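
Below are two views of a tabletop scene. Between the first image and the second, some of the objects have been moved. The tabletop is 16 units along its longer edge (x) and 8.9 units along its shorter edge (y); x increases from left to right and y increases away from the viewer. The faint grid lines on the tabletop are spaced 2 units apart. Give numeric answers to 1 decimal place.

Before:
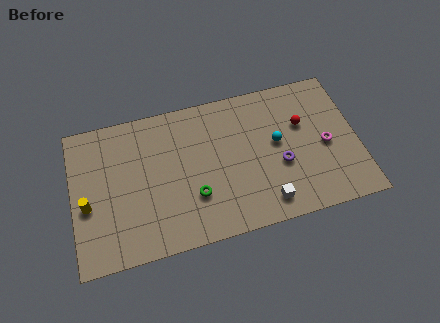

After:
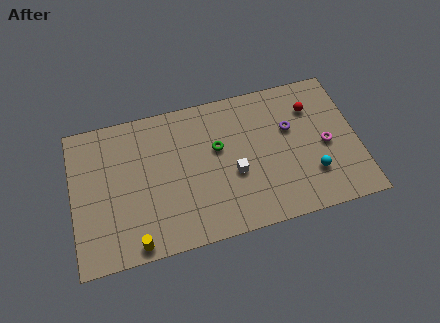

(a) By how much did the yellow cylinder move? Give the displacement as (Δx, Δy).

(2.5, -2.9)

The yellow cylinder started near (0.8, 3.7) and ended near (3.3, 0.8).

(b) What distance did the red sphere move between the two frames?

1.1

From (13.0, 5.7) to (13.6, 6.6), the red sphere covered √(0.6² + 0.9²) ≈ 1.1 units.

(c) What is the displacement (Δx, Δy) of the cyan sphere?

(1.8, -2.4)

The cyan sphere was at about (11.5, 4.9) and moved to about (13.3, 2.5).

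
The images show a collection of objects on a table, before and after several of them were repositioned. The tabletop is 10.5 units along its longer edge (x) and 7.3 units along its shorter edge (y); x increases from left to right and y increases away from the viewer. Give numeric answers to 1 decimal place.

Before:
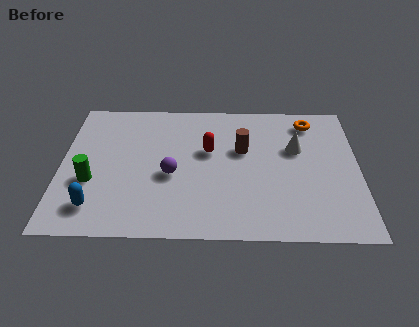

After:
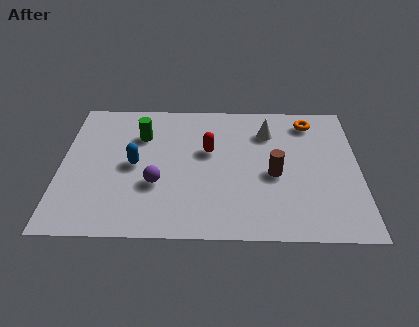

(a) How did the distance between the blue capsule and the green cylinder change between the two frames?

+0.3

Before: roughly 1.3 units apart; after: 1.6. That's 0.3 units further apart.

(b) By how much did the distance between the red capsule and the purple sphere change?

+0.7

The distance was about 1.8 in the first image and 2.5 in the second, so they moved 0.7 units further apart.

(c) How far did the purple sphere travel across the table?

0.7

The purple sphere moved from about (3.9, 3.1) to (3.4, 2.6), a distance of √(0.5² + 0.5²) ≈ 0.7.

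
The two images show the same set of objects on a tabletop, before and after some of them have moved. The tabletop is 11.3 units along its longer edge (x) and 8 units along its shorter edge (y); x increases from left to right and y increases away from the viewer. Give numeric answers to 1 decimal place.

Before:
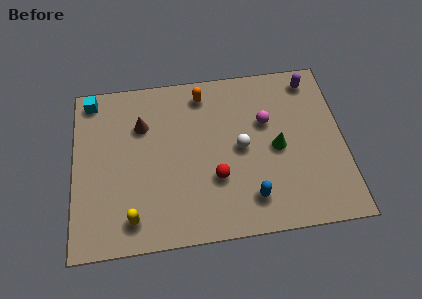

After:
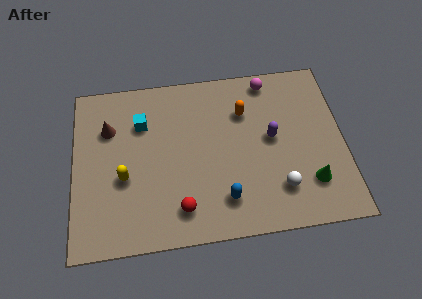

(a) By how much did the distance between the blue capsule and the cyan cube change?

-3.3

Before: roughly 8.5 units apart; after: 5.2. That's 3.3 units closer together.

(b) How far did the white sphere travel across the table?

2.6

The white sphere was near (7.0, 4.0) before and (8.5, 1.9) after, so it travelled √(1.5² + 2.1²) ≈ 2.6 units.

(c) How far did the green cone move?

2.2

The green cone moved from about (8.5, 3.8) to (9.8, 2.0), a distance of √(1.3² + 1.8²) ≈ 2.2.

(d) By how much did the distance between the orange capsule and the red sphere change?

+0.9

They were about 4.1 units apart before and 5.0 after — 0.9 units further apart.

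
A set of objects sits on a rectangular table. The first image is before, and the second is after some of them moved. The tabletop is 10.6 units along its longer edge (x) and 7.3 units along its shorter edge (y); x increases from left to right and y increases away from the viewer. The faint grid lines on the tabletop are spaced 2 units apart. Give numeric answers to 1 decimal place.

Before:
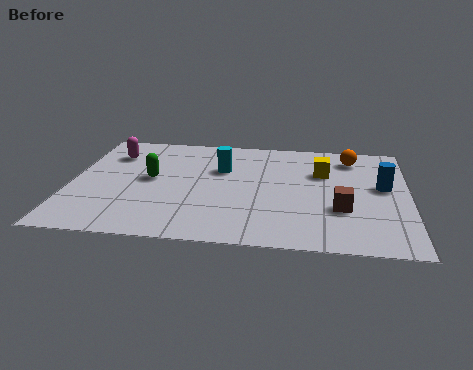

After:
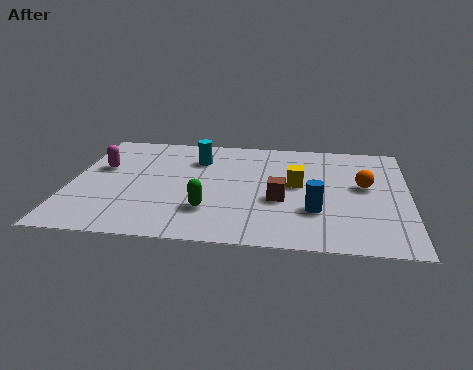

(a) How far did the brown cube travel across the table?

1.9

From (8.5, 2.5) to (6.6, 2.9), the brown cube covered √(1.9² + 0.4²) ≈ 1.9 units.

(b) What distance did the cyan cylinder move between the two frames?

1.0

The cyan cylinder moved from about (4.7, 4.8) to (3.9, 5.4), a distance of √(0.8² + 0.6²) ≈ 1.0.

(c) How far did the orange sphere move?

1.9

From (8.8, 6.0) to (9.2, 4.1), the orange sphere covered √(0.4² + 1.9²) ≈ 1.9 units.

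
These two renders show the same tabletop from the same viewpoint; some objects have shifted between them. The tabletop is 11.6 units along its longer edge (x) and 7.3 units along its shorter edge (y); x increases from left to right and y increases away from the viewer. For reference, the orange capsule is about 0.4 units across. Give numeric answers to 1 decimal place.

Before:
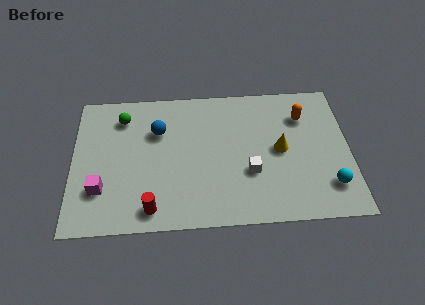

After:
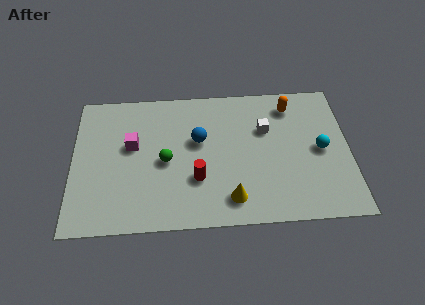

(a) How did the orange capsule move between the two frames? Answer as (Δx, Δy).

(-0.5, 0.6)

The orange capsule started near (9.7, 5.4) and ended near (9.2, 6.0).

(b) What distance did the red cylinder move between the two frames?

2.4

The red cylinder moved from about (3.3, 1.0) to (5.2, 2.4), a distance of √(1.9² + 1.4²) ≈ 2.4.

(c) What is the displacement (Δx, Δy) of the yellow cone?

(-2.1, -2.4)

From the two frames, the yellow cone sits at roughly (8.7, 3.7) before and (6.6, 1.3) after.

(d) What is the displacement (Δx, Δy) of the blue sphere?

(1.7, -0.6)

The blue sphere started near (3.6, 5.0) and ended near (5.3, 4.4).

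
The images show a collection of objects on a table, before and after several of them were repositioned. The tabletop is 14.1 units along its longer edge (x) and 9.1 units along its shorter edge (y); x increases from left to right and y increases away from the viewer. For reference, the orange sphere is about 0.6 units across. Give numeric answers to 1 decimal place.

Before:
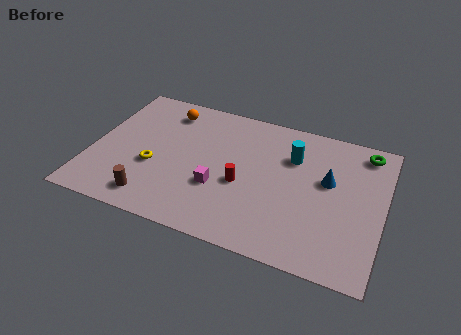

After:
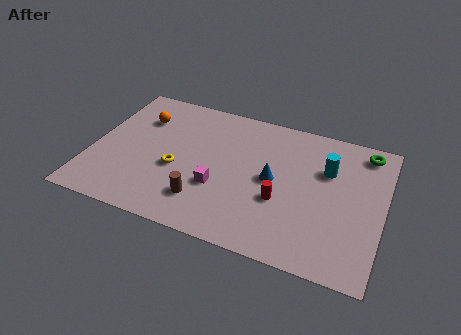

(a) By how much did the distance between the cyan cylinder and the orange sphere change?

+2.8

The distance was about 6.4 in the first image and 9.2 in the second, so they moved 2.8 units further apart.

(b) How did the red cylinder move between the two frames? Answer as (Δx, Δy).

(1.9, -0.4)

The red cylinder started near (7.4, 3.8) and ended near (9.3, 3.4).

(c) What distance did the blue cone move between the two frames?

2.7

From (11.4, 5.4) to (8.8, 4.6), the blue cone covered √(2.6² + 0.8²) ≈ 2.7 units.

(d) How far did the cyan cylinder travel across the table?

1.7

The cyan cylinder was near (9.6, 6.4) before and (11.3, 6.1) after, so it travelled √(1.7² + 0.3²) ≈ 1.7 units.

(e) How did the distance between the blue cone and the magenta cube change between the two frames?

-2.7

The distance was about 5.6 in the first image and 2.9 in the second, so they moved 2.7 units closer together.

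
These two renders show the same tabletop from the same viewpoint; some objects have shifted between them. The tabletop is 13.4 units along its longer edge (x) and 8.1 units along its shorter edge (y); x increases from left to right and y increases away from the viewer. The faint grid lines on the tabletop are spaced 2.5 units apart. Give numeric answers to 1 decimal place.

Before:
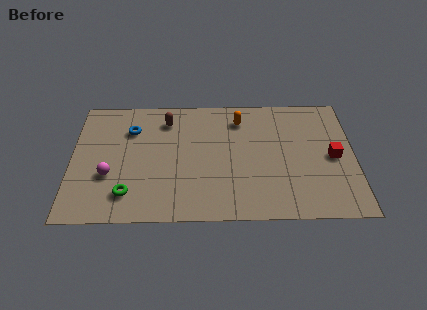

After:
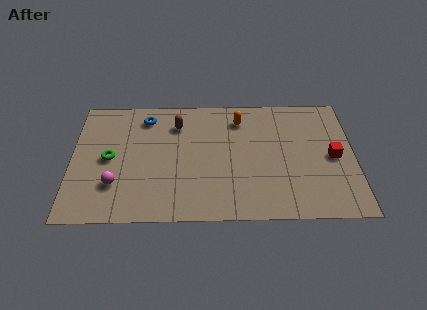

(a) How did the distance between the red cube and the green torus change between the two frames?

+0.7

Before: roughly 9.9 units apart; after: 10.6. That's 0.7 units further apart.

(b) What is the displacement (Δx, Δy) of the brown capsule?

(0.5, -0.3)

The brown capsule was at about (4.5, 6.5) and moved to about (5.0, 6.2).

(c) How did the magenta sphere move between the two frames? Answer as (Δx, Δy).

(0.3, -0.6)

The magenta sphere started near (1.8, 2.9) and ended near (2.1, 2.3).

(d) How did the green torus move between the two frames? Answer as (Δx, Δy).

(-0.9, 2.3)

The green torus started near (2.7, 1.7) and ended near (1.8, 4.0).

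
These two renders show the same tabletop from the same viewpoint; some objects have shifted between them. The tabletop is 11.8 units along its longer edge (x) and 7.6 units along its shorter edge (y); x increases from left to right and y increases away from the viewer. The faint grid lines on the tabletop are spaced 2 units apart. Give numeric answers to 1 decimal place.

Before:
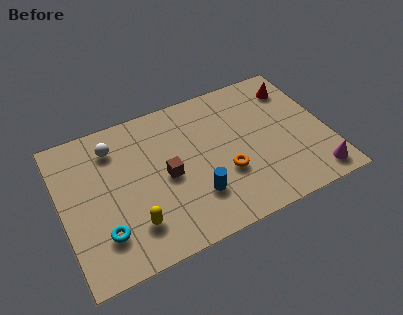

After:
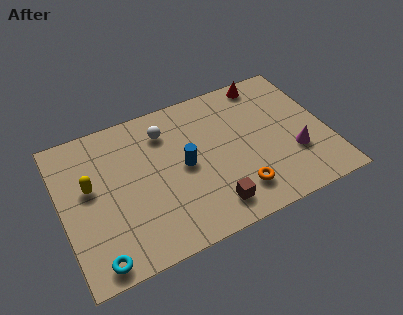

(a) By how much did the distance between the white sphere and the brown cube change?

+1.6

The distance was about 3.2 in the first image and 4.8 in the second, so they moved 1.6 units further apart.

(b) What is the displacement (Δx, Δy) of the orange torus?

(0.4, -1.1)

From the two frames, the orange torus sits at roughly (7.1, 2.7) before and (7.5, 1.6) after.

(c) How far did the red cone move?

1.4

The red cone was near (10.7, 6.0) before and (9.5, 6.8) after, so it travelled √(1.2² + 0.8²) ≈ 1.4 units.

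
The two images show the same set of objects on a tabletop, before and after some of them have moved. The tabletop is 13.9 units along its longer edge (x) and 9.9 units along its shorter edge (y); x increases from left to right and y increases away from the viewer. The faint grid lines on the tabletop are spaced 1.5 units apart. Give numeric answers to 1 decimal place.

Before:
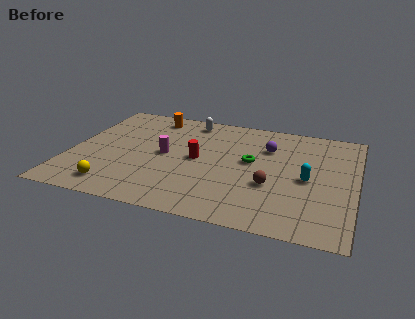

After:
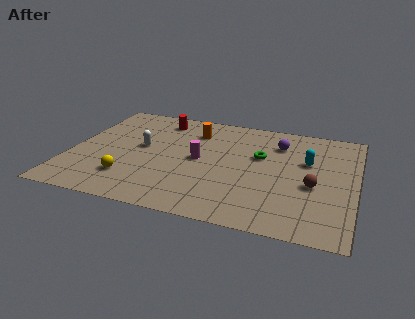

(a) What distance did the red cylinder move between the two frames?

4.0

The red cylinder was near (6.2, 5.0) before and (4.0, 8.3) after, so it travelled √(2.2² + 3.3²) ≈ 4.0 units.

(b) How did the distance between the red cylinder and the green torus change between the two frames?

+3.0

They were about 2.6 units apart before and 5.6 after — 3.0 units further apart.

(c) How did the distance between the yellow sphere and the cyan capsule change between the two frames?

-0.4

They were about 9.6 units apart before and 9.2 after — 0.4 units closer together.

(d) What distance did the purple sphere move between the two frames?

0.7

The purple sphere moved from about (9.5, 7.0) to (10.0, 7.5), a distance of √(0.5² + 0.5²) ≈ 0.7.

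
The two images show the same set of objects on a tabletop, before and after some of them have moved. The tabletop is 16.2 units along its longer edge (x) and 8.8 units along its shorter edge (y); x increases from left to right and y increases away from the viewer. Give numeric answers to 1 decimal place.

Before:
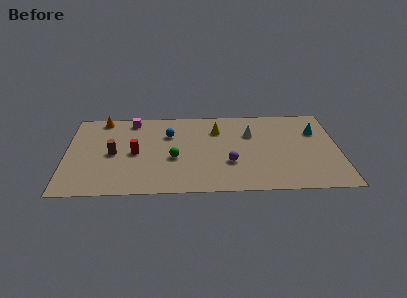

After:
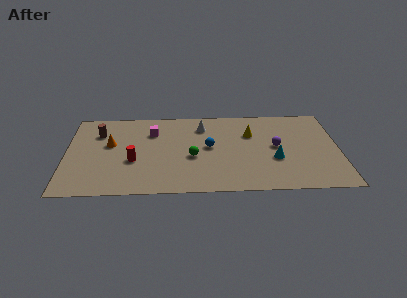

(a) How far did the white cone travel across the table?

3.0

From (11.0, 6.0) to (8.1, 6.9), the white cone covered √(2.9² + 0.9²) ≈ 3.0 units.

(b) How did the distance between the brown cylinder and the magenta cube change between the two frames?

-0.5

They were about 3.7 units apart before and 3.2 after — 0.5 units closer together.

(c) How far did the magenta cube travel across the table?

1.8

The magenta cube moved from about (3.9, 7.7) to (5.1, 6.4), a distance of √(1.2² + 1.3²) ≈ 1.8.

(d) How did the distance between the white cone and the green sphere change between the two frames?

-1.9

The distance was about 5.2 in the first image and 3.3 in the second, so they moved 1.9 units closer together.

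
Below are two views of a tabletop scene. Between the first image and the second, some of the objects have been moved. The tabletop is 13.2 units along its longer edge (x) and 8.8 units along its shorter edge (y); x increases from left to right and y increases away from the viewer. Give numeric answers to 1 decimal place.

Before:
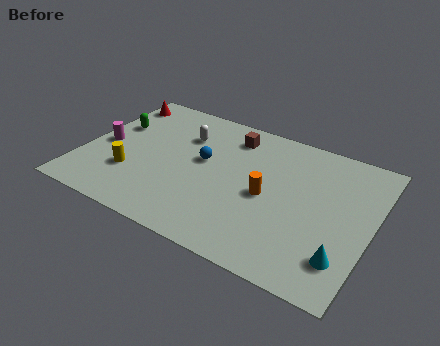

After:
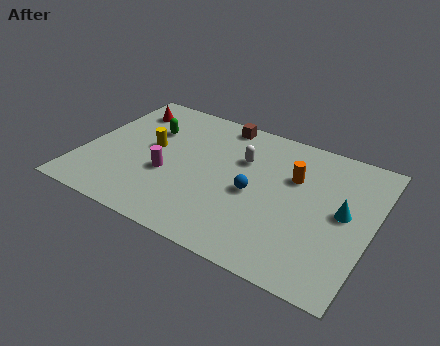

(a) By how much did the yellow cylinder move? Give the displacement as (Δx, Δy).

(0.6, 2.1)

The yellow cylinder was at about (2.4, 2.7) and moved to about (3.0, 4.8).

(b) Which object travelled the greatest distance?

the magenta cylinder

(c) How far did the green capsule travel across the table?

1.6

The green capsule moved from about (1.1, 5.6) to (2.7, 6.0), a distance of √(1.6² + 0.4²) ≈ 1.6.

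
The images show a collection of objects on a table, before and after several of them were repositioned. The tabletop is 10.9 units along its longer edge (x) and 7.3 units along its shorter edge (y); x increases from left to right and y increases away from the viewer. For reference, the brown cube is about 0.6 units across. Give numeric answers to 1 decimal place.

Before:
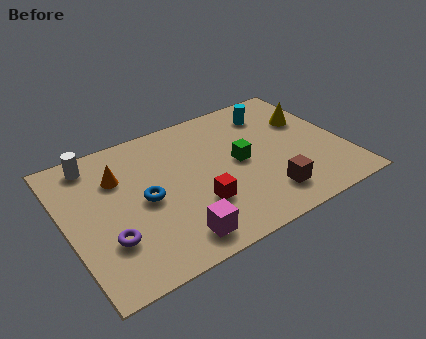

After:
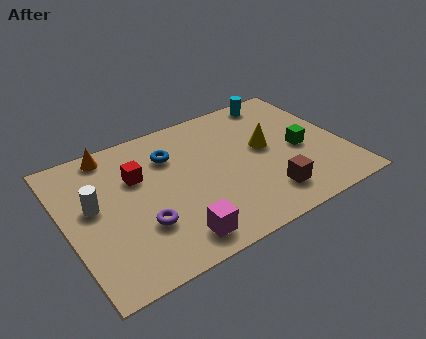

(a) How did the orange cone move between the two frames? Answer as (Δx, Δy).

(-0.1, 1.4)

From the two frames, the orange cone sits at roughly (2.2, 5.1) before and (2.1, 6.5) after.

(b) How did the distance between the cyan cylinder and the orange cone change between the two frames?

+0.5

Before: roughly 6.3 units apart; after: 6.8. That's 0.5 units further apart.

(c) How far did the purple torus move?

1.3

The purple torus moved from about (1.4, 2.2) to (2.7, 2.3), a distance of √(1.3² + 0.1²) ≈ 1.3.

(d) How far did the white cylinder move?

2.2

The white cylinder moved from about (1.4, 6.3) to (1.1, 4.1), a distance of √(0.3² + 2.2²) ≈ 2.2.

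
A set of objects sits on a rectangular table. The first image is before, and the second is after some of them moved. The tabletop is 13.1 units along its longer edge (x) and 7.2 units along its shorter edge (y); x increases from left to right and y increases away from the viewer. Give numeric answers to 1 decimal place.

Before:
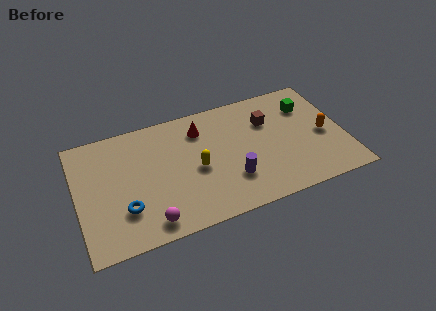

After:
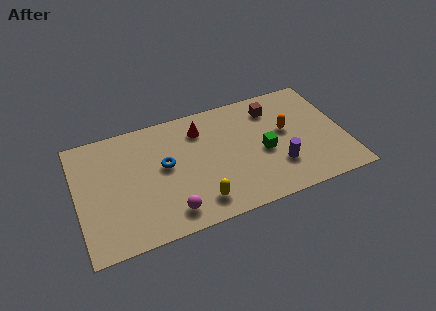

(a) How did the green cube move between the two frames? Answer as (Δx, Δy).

(-2.4, -2.1)

The green cube was at about (11.5, 5.3) and moved to about (9.1, 3.2).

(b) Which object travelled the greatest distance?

the green cube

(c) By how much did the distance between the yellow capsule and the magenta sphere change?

-2.0

Before: roughly 3.4 units apart; after: 1.4. That's 2.0 units closer together.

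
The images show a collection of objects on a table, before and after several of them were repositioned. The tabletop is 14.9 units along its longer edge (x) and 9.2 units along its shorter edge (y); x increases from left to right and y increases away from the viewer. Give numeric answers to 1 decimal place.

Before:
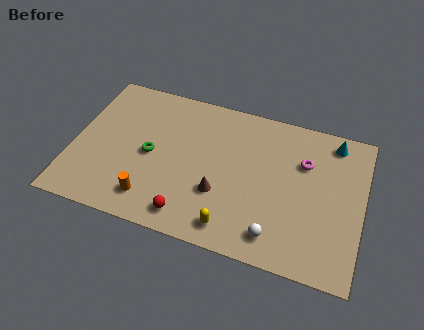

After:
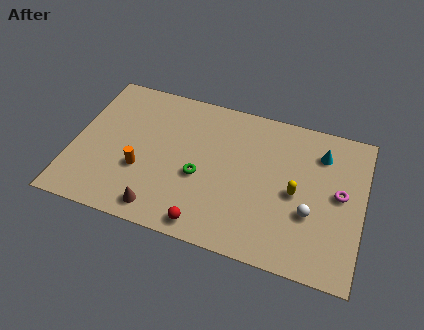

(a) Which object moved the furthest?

the yellow capsule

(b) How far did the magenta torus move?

2.4

From (11.8, 6.3) to (13.7, 4.9), the magenta torus covered √(1.9² + 1.4²) ≈ 2.4 units.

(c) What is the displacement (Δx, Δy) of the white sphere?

(1.6, 1.8)

From the two frames, the white sphere sits at roughly (10.7, 1.5) before and (12.3, 3.3) after.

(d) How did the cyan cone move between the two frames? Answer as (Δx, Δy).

(-0.6, -0.9)

The cyan cone started near (13.2, 8.0) and ended near (12.6, 7.1).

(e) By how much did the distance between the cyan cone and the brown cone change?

+2.4

Before: roughly 7.4 units apart; after: 9.8. That's 2.4 units further apart.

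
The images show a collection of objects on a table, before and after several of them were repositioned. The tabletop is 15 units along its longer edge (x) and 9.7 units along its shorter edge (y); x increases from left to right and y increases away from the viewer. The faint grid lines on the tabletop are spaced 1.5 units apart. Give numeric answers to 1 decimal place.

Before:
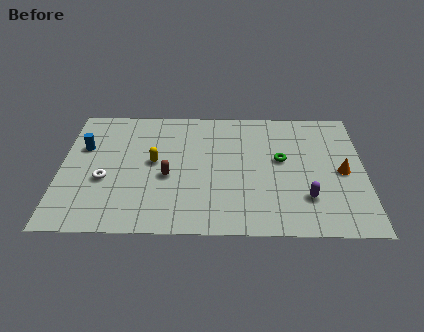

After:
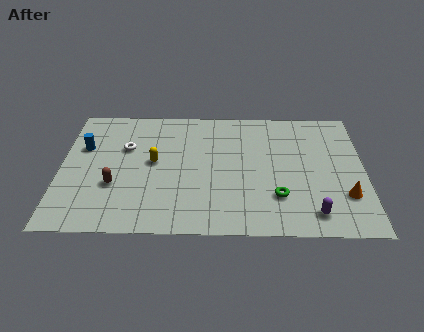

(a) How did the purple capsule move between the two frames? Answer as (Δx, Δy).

(0.3, -1.1)

The purple capsule started near (12.1, 2.6) and ended near (12.4, 1.5).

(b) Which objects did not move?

the yellow capsule and the blue cylinder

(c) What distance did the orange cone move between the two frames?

1.8

The orange cone moved from about (13.9, 4.6) to (14.0, 2.8), a distance of √(0.1² + 1.8²) ≈ 1.8.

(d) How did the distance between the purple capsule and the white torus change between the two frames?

+0.4

Before: roughly 10.0 units apart; after: 10.4. That's 0.4 units further apart.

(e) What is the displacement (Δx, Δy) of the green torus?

(-0.2, -2.8)

The green torus started near (10.9, 5.5) and ended near (10.7, 2.7).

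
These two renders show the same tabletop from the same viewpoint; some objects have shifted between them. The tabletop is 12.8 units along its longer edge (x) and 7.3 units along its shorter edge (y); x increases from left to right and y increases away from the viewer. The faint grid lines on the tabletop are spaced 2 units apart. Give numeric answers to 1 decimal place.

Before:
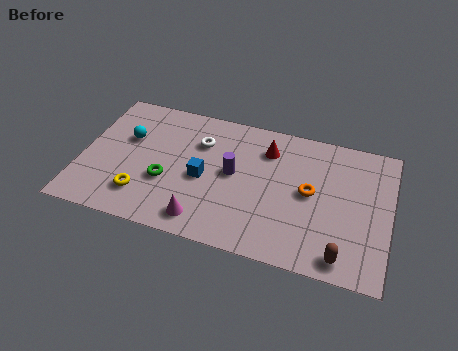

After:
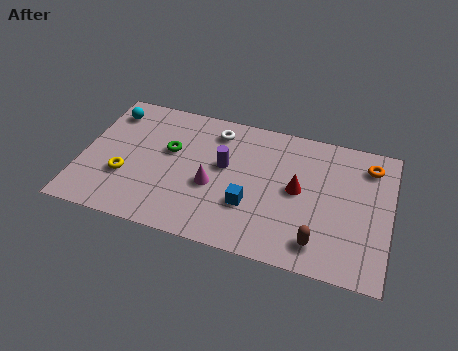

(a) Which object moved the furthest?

the orange torus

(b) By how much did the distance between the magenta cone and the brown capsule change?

-0.9

Before: roughly 5.7 units apart; after: 4.8. That's 0.9 units closer together.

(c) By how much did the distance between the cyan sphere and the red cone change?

+2.5

The distance was about 5.9 in the first image and 8.4 in the second, so they moved 2.5 units further apart.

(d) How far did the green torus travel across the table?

1.7

From (3.6, 2.7) to (3.6, 4.4), the green torus covered √(0.0² + 1.7²) ≈ 1.7 units.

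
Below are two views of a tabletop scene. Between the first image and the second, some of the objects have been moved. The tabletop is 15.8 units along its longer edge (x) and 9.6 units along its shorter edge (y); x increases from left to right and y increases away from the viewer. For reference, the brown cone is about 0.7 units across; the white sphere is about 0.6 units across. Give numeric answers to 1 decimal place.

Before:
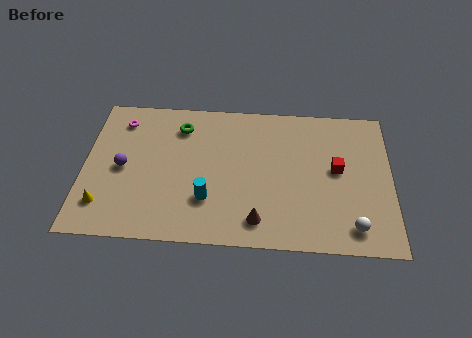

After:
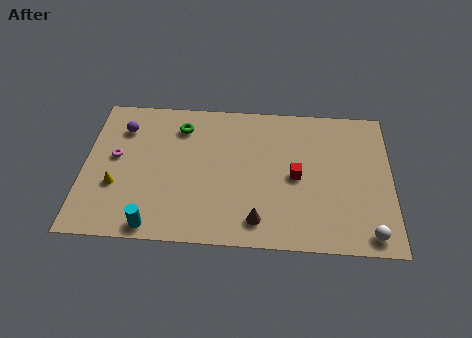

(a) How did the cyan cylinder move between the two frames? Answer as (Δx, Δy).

(-2.7, -1.9)

The cyan cylinder was at about (6.4, 2.8) and moved to about (3.7, 0.9).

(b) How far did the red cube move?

2.2

From (13.0, 5.2) to (10.9, 4.6), the red cube covered √(2.1² + 0.6²) ≈ 2.2 units.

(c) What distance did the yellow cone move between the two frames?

1.4

From (1.1, 2.1) to (1.7, 3.4), the yellow cone covered √(0.6² + 1.3²) ≈ 1.4 units.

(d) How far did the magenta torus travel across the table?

2.5

The magenta torus was near (1.8, 7.8) before and (1.6, 5.3) after, so it travelled √(0.2² + 2.5²) ≈ 2.5 units.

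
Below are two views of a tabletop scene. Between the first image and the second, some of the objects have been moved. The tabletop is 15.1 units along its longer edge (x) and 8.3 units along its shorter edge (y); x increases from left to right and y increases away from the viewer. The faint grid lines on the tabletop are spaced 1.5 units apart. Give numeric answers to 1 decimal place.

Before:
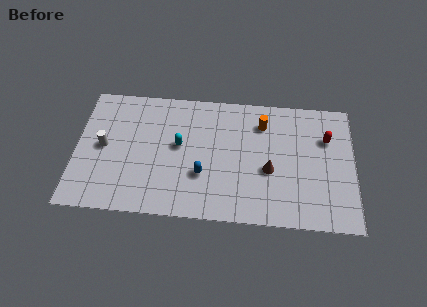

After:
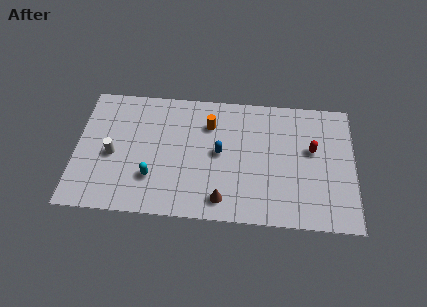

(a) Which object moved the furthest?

the brown cone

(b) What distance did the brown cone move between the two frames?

3.3

The brown cone moved from about (10.5, 3.4) to (8.0, 1.3), a distance of √(2.5² + 2.1²) ≈ 3.3.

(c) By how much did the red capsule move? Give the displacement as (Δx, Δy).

(-0.8, -0.8)

The red capsule started near (13.6, 5.7) and ended near (12.8, 4.9).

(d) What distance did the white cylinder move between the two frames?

0.7

The white cylinder was near (1.5, 4.2) before and (2.0, 3.7) after, so it travelled √(0.5² + 0.5²) ≈ 0.7 units.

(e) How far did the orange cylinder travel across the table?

2.9

The orange cylinder was near (10.1, 6.4) before and (7.2, 6.1) after, so it travelled √(2.9² + 0.3²) ≈ 2.9 units.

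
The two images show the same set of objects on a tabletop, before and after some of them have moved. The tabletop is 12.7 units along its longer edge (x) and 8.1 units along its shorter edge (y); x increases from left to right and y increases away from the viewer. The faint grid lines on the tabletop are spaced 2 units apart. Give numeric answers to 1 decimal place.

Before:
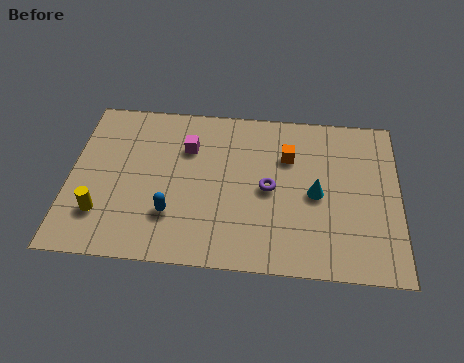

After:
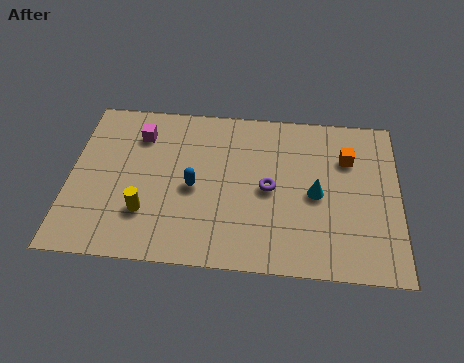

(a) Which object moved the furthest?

the orange cube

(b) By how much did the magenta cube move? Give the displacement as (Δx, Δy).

(-1.9, 0.5)

The magenta cube was at about (4.5, 5.7) and moved to about (2.6, 6.2).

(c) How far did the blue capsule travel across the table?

1.6

The blue capsule was near (4.0, 2.3) before and (4.8, 3.7) after, so it travelled √(0.8² + 1.4²) ≈ 1.6 units.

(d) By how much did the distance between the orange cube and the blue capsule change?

+0.7

Before: roughly 5.5 units apart; after: 6.2. That's 0.7 units further apart.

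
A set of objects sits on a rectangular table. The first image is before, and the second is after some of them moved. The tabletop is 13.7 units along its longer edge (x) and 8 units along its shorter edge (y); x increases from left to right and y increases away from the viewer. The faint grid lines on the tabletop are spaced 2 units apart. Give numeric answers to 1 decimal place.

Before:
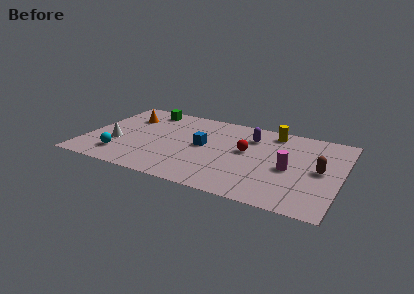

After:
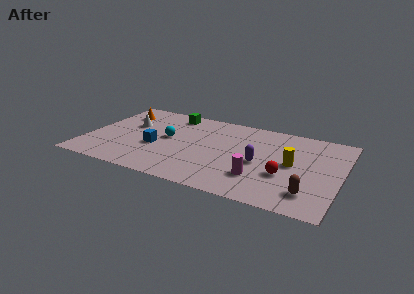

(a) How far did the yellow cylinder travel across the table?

3.1

The yellow cylinder moved from about (9.8, 6.9) to (11.1, 4.1), a distance of √(1.3² + 2.8²) ≈ 3.1.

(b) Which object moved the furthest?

the cyan sphere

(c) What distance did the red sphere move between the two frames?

2.7

From (8.6, 4.5) to (10.8, 2.9), the red sphere covered √(2.2² + 1.6²) ≈ 2.7 units.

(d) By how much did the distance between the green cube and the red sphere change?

+1.4

Before: roughly 6.3 units apart; after: 7.7. That's 1.4 units further apart.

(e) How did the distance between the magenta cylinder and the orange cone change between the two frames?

-0.4

They were about 9.4 units apart before and 9.0 after — 0.4 units closer together.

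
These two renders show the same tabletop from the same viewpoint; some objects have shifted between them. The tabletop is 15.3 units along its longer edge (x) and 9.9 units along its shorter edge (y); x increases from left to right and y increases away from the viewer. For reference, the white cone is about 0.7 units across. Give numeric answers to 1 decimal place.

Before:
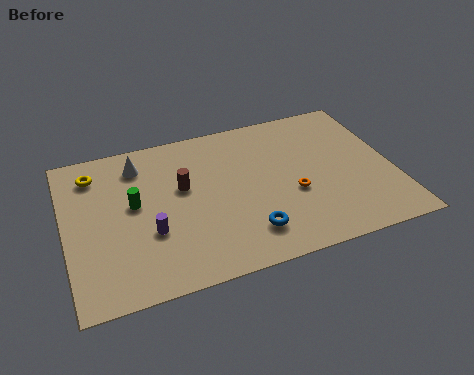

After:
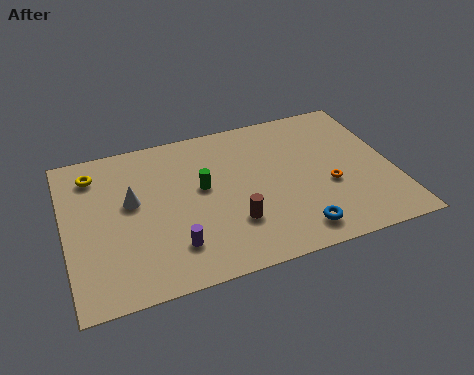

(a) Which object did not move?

the yellow torus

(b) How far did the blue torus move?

2.3

The blue torus moved from about (8.2, 2.1) to (10.4, 1.5), a distance of √(2.2² + 0.6²) ≈ 2.3.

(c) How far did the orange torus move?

1.7

The orange torus moved from about (10.5, 3.9) to (12.2, 3.9), a distance of √(1.7² + 0.0²) ≈ 1.7.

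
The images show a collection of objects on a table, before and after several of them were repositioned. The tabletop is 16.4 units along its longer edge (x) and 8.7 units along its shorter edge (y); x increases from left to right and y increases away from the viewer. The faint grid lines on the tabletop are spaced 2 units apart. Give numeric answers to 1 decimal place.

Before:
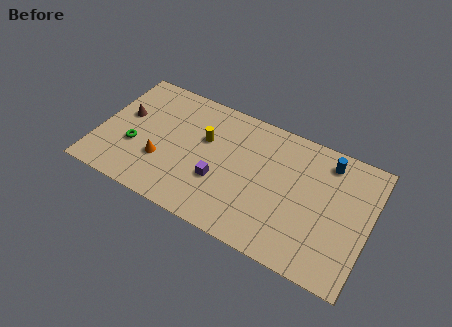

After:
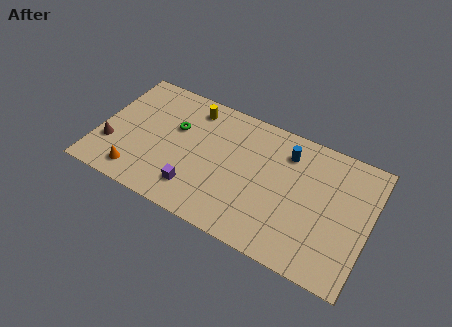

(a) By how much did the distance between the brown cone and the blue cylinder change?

-1.3

Before: roughly 12.4 units apart; after: 11.1. That's 1.3 units closer together.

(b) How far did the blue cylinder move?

2.5

From (13.6, 7.3) to (11.2, 6.8), the blue cylinder covered √(2.4² + 0.5²) ≈ 2.5 units.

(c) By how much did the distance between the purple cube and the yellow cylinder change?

+2.8

Before: roughly 2.7 units apart; after: 5.5. That's 2.8 units further apart.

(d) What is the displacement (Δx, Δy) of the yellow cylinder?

(-1.0, 1.8)

The yellow cylinder started near (6.3, 5.5) and ended near (5.3, 7.3).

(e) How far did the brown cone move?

2.5

The brown cone was near (1.4, 5.1) before and (0.9, 2.7) after, so it travelled √(0.5² + 2.4²) ≈ 2.5 units.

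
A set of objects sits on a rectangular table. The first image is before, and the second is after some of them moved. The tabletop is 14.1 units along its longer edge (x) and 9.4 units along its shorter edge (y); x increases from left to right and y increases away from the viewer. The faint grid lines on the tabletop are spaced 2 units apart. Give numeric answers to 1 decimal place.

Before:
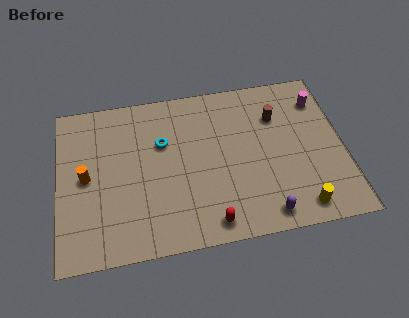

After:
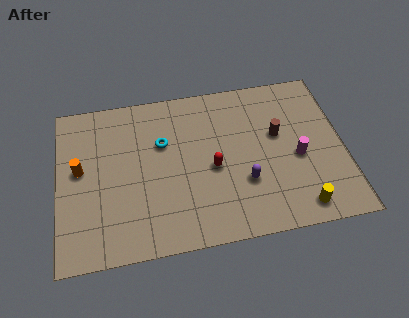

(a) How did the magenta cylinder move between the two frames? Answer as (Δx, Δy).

(-1.3, -3.2)

The magenta cylinder started near (13.1, 7.3) and ended near (11.8, 4.1).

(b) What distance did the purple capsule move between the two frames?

2.2

The purple capsule was near (10.0, 1.1) before and (9.1, 3.1) after, so it travelled √(0.9² + 2.0²) ≈ 2.2 units.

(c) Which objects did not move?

the cyan torus and the yellow cylinder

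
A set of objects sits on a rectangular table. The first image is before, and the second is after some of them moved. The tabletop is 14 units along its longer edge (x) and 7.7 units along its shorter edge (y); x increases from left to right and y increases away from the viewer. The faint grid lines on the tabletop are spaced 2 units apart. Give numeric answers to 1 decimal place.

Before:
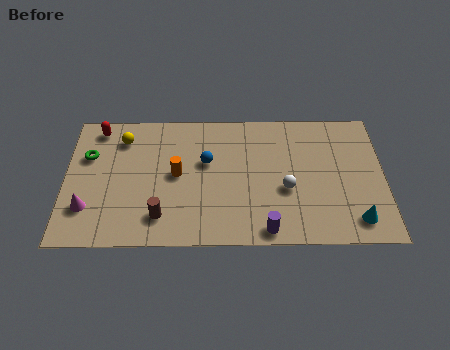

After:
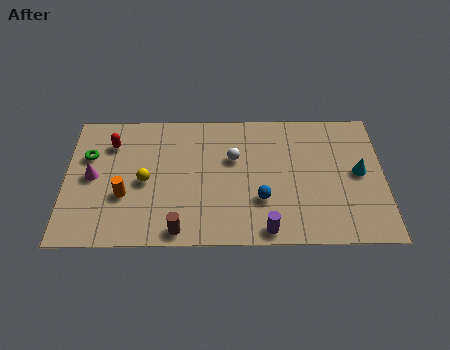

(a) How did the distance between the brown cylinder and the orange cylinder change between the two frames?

+0.6

The distance was about 2.5 in the first image and 3.1 in the second, so they moved 0.6 units further apart.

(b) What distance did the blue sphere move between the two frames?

3.3

The blue sphere moved from about (6.2, 4.7) to (8.6, 2.5), a distance of √(2.4² + 2.2²) ≈ 3.3.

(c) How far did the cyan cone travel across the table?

2.7

From (12.7, 1.3) to (12.9, 4.0), the cyan cone covered √(0.2² + 2.7²) ≈ 2.7 units.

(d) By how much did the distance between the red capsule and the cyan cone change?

-1.5

Before: roughly 12.5 units apart; after: 11.0. That's 1.5 units closer together.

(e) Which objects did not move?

the purple cylinder and the green torus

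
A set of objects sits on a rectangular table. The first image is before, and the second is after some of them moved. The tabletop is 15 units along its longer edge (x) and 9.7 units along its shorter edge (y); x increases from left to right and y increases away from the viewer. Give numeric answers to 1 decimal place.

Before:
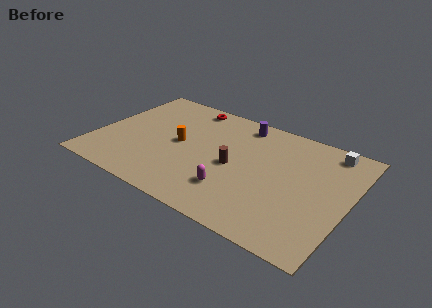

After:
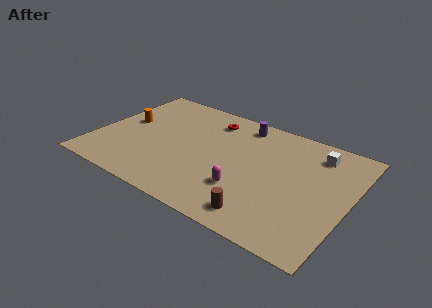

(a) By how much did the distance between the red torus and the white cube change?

-2.2

They were about 8.6 units apart before and 6.4 after — 2.2 units closer together.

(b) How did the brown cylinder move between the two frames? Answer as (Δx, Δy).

(2.2, -3.1)

The brown cylinder was at about (8.3, 4.5) and moved to about (10.5, 1.4).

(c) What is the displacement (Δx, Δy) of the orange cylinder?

(-3.4, 0.5)

From the two frames, the orange cylinder sits at roughly (4.9, 4.9) before and (1.5, 5.4) after.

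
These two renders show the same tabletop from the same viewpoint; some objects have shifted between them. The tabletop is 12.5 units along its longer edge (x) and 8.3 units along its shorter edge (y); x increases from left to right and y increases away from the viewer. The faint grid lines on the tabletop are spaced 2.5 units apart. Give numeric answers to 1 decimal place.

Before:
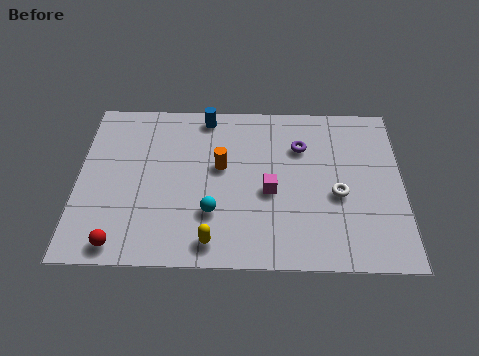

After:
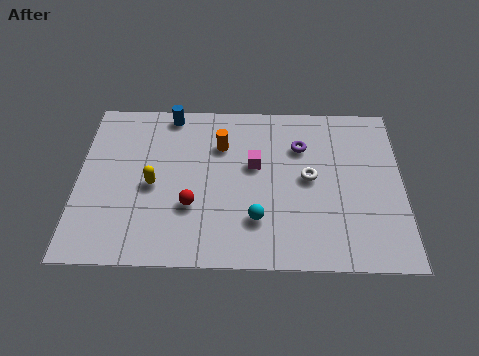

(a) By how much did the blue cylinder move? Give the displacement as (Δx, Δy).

(-1.4, 0.1)

The blue cylinder started near (4.9, 7.4) and ended near (3.5, 7.5).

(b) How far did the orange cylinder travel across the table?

1.1

From (5.5, 4.8) to (5.5, 5.9), the orange cylinder covered √(0.0² + 1.1²) ≈ 1.1 units.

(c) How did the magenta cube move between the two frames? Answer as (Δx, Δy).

(-0.6, 1.3)

The magenta cube started near (7.4, 3.6) and ended near (6.8, 4.9).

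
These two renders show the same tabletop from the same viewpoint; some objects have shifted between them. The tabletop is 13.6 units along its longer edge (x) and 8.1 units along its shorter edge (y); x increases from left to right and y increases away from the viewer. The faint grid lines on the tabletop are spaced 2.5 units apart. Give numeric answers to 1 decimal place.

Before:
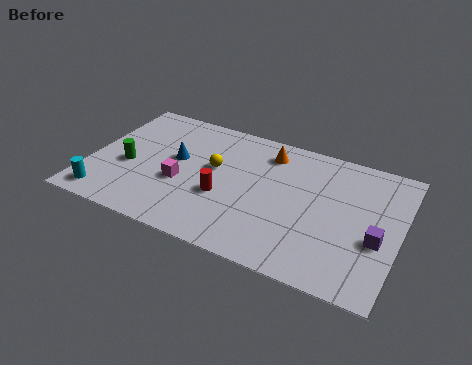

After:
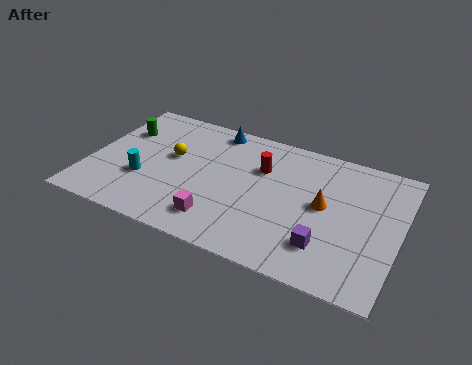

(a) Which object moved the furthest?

the orange cone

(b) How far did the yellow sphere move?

1.9

The yellow sphere moved from about (5.4, 4.7) to (3.5, 4.7), a distance of √(1.9² + 0.0²) ≈ 1.9.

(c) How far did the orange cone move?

3.5

From (7.6, 6.6) to (10.3, 4.3), the orange cone covered √(2.7² + 2.3²) ≈ 3.5 units.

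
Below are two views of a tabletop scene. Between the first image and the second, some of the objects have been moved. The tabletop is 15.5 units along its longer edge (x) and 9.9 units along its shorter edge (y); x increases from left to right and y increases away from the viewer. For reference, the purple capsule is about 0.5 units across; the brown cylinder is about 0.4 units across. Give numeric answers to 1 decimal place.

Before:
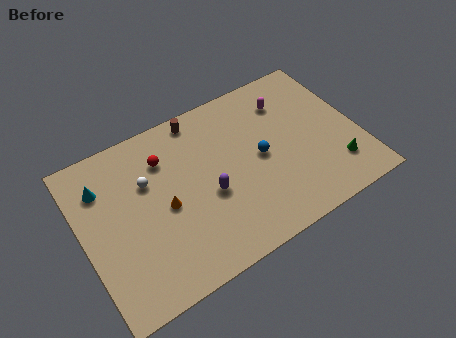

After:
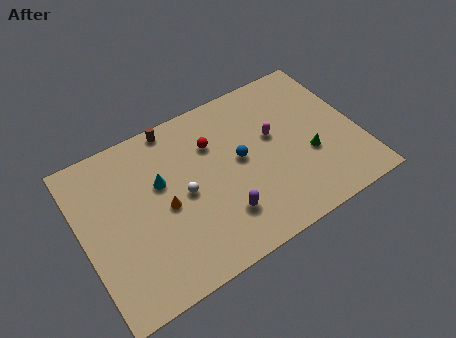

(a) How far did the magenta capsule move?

2.1

From (12.0, 7.6) to (10.9, 5.8), the magenta capsule covered √(1.1² + 1.8²) ≈ 2.1 units.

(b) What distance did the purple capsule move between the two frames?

1.7

From (6.9, 4.1) to (7.4, 2.5), the purple capsule covered √(0.5² + 1.6²) ≈ 1.7 units.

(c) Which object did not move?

the orange cone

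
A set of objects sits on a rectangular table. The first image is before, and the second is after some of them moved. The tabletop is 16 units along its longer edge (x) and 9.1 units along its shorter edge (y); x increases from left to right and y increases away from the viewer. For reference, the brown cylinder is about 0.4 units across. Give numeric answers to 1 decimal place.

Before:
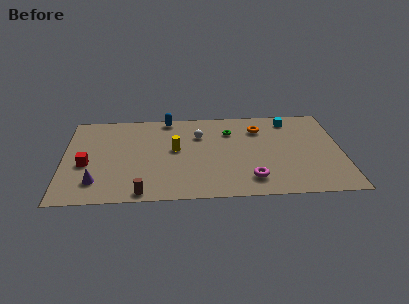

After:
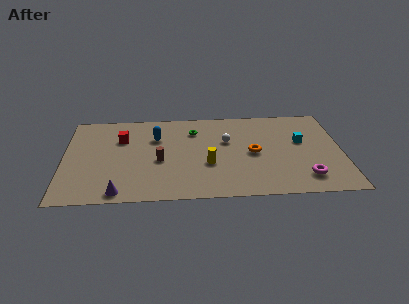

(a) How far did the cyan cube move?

2.4

The cyan cube was near (13.1, 7.7) before and (13.7, 5.4) after, so it travelled √(0.6² + 2.3²) ≈ 2.4 units.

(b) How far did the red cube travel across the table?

3.2

From (1.3, 3.8) to (3.3, 6.3), the red cube covered √(2.0² + 2.5²) ≈ 3.2 units.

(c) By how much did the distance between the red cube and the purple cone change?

+3.5

Before: roughly 1.9 units apart; after: 5.4. That's 3.5 units further apart.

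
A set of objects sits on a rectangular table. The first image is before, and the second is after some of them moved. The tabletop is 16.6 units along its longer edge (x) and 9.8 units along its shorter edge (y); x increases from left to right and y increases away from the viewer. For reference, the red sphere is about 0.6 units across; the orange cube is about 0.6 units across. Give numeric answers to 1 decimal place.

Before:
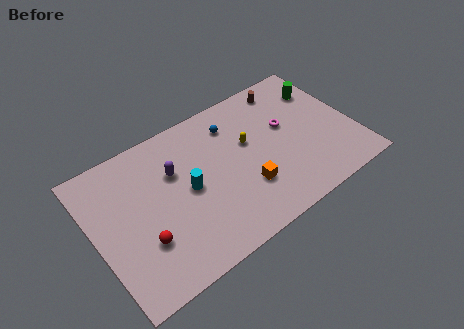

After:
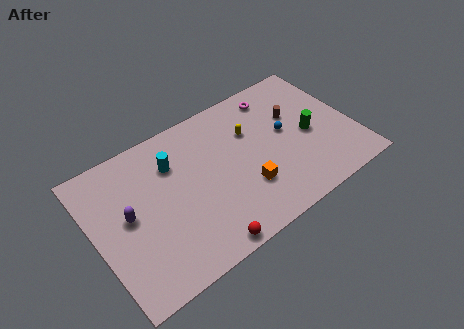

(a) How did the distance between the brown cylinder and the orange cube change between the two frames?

-1.6

They were about 6.7 units apart before and 5.1 after — 1.6 units closer together.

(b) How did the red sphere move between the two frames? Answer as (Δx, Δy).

(3.4, -2.3)

The red sphere was at about (2.7, 3.1) and moved to about (6.1, 0.8).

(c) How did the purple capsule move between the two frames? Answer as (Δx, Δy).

(-3.2, -1.3)

The purple capsule was at about (5.3, 6.5) and moved to about (2.1, 5.2).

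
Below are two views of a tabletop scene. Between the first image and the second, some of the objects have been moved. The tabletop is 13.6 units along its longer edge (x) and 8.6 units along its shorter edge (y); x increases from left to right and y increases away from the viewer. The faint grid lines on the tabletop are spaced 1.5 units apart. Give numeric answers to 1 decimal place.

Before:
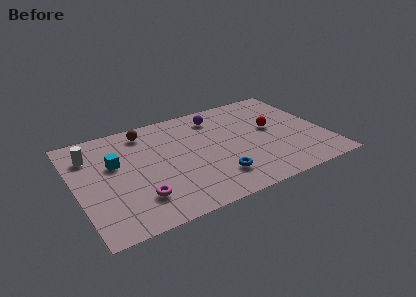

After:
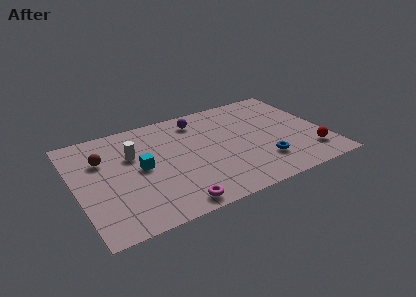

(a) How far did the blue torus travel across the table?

2.6

From (7.3, 2.0) to (9.9, 2.2), the blue torus covered √(2.6² + 0.2²) ≈ 2.6 units.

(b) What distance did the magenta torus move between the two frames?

2.1

The magenta torus was near (3.1, 2.1) before and (4.8, 0.9) after, so it travelled √(1.7² + 1.2²) ≈ 2.1 units.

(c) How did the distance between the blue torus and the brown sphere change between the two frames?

+2.9

Before: roughly 6.2 units apart; after: 9.1. That's 2.9 units further apart.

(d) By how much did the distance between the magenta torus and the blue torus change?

+1.1

They were about 4.2 units apart before and 5.3 after — 1.1 units further apart.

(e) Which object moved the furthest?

the red sphere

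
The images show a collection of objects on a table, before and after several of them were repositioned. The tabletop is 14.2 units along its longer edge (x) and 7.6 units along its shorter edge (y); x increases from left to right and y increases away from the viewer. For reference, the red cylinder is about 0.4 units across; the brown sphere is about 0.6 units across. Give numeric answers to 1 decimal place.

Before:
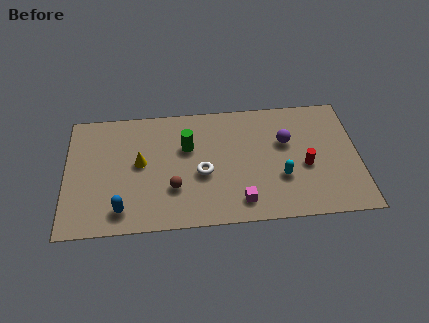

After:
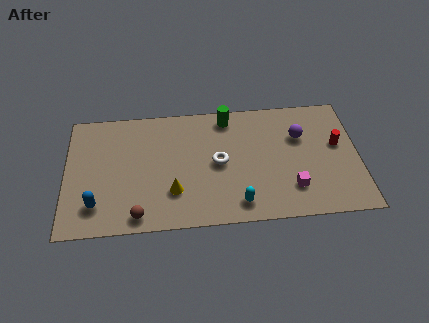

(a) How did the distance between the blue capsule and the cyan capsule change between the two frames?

-1.0

The distance was about 7.8 in the first image and 6.8 in the second, so they moved 1.0 units closer together.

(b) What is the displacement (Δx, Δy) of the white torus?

(0.8, 0.6)

The white torus started near (6.6, 3.2) and ended near (7.4, 3.8).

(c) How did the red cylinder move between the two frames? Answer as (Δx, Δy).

(1.6, 1.2)

The red cylinder started near (11.6, 3.2) and ended near (13.2, 4.4).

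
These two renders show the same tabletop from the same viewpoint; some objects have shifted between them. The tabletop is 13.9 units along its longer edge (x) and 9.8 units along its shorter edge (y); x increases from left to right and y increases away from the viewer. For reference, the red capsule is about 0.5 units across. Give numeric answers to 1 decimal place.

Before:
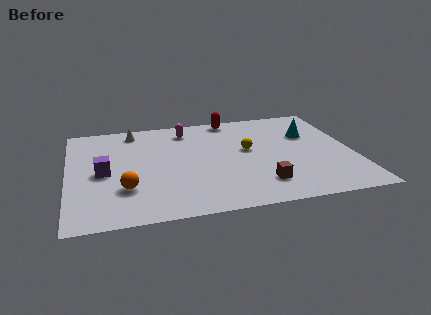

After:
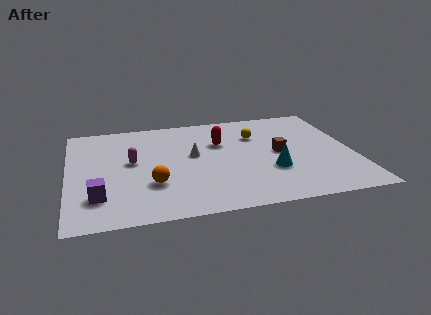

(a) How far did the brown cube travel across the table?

3.0

The brown cube was near (9.2, 2.1) before and (10.3, 4.9) after, so it travelled √(1.1² + 2.8²) ≈ 3.0 units.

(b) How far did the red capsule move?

2.5

The red capsule was near (8.2, 8.9) before and (7.5, 6.5) after, so it travelled √(0.7² + 2.4²) ≈ 2.5 units.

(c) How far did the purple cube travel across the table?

2.2

The purple cube was near (1.7, 4.6) before and (1.4, 2.4) after, so it travelled √(0.3² + 2.2²) ≈ 2.2 units.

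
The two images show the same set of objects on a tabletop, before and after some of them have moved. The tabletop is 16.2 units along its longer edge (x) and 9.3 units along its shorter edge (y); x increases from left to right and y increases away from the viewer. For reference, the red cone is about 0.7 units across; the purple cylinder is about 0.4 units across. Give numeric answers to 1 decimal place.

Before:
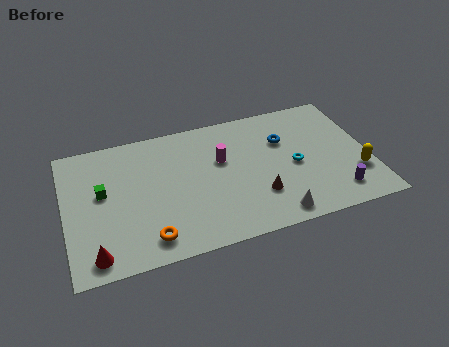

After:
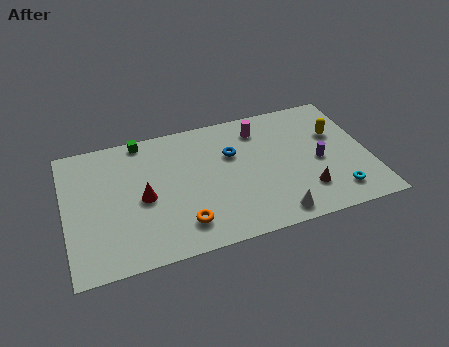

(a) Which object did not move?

the white cone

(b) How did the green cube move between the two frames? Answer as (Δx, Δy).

(2.3, 3.2)

The green cube was at about (2.0, 5.3) and moved to about (4.3, 8.5).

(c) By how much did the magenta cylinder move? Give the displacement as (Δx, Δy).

(2.2, 1.7)

The magenta cylinder was at about (8.4, 5.8) and moved to about (10.6, 7.5).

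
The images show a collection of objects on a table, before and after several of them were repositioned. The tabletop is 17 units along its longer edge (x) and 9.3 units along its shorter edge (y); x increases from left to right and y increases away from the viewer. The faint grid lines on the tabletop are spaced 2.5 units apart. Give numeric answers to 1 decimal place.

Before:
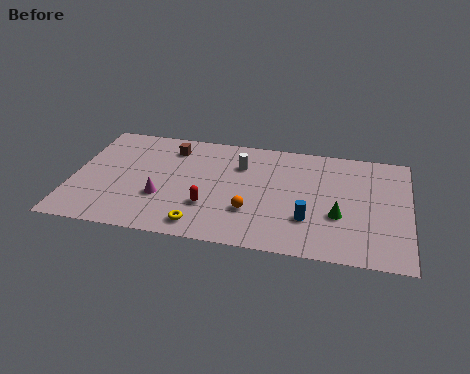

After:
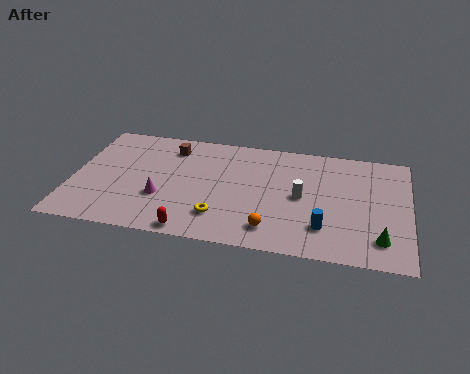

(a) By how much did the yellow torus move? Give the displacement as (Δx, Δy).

(0.9, 0.9)

From the two frames, the yellow torus sits at roughly (6.7, 1.3) before and (7.6, 2.2) after.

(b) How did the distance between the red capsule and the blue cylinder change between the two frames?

+1.7

The distance was about 5.0 in the first image and 6.7 in the second, so they moved 1.7 units further apart.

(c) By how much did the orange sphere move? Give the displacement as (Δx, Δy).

(1.1, -1.2)

From the two frames, the orange sphere sits at roughly (9.1, 2.9) before and (10.2, 1.7) after.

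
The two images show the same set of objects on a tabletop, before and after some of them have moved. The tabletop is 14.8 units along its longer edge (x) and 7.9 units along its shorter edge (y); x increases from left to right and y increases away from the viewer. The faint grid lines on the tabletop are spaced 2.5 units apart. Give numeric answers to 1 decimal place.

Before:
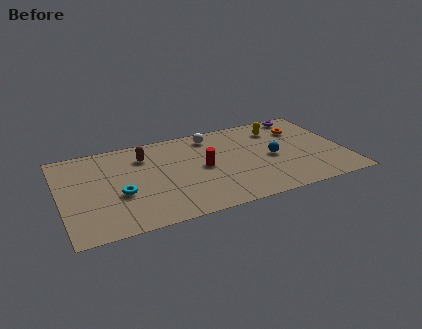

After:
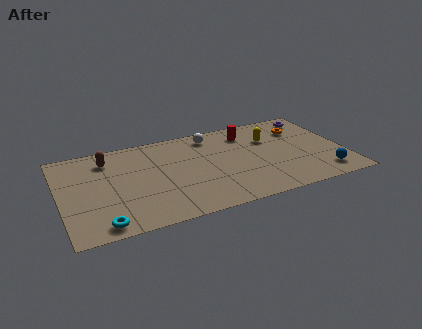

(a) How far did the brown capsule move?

1.9

The brown capsule was near (4.5, 6.0) before and (2.6, 6.3) after, so it travelled √(1.9² + 0.3²) ≈ 1.9 units.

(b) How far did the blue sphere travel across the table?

3.4

From (11.0, 3.7) to (13.5, 1.4), the blue sphere covered √(2.5² + 2.3²) ≈ 3.4 units.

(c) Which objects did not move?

the orange torus and the white sphere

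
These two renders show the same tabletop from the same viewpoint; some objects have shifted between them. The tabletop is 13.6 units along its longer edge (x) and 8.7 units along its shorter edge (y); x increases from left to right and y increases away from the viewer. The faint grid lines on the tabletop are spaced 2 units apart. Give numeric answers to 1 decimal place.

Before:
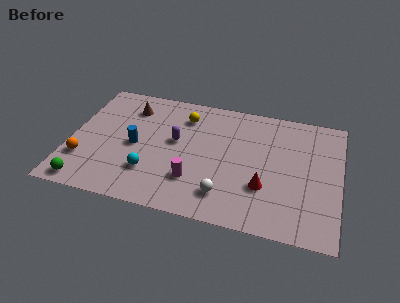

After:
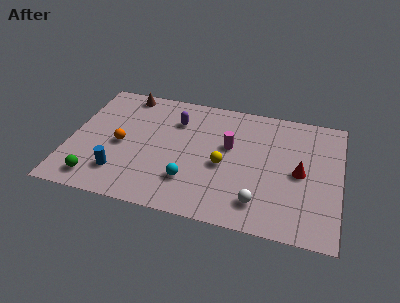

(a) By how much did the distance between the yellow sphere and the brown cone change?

+3.8

They were about 2.8 units apart before and 6.6 after — 3.8 units further apart.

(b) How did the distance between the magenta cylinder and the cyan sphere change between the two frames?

+1.2

Before: roughly 2.2 units apart; after: 3.4. That's 1.2 units further apart.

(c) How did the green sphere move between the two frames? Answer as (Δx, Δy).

(0.5, 0.4)

From the two frames, the green sphere sits at roughly (1.1, 0.9) before and (1.6, 1.3) after.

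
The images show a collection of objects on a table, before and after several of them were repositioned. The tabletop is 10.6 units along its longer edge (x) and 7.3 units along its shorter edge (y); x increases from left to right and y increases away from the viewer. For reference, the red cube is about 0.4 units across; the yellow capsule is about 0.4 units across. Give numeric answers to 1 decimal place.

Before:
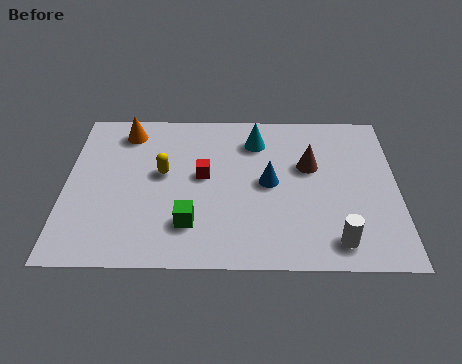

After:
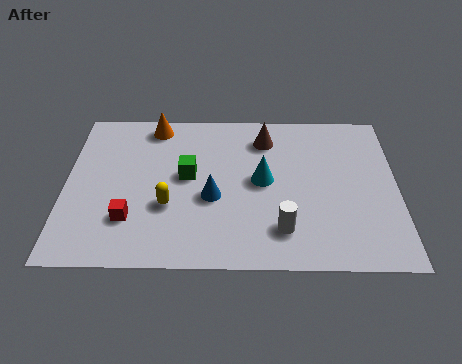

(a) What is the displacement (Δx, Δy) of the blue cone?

(-1.8, -0.7)

The blue cone was at about (6.5, 3.7) and moved to about (4.7, 3.0).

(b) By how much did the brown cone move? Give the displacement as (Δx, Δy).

(-1.4, 1.3)

The brown cone started near (7.8, 4.5) and ended near (6.4, 5.8).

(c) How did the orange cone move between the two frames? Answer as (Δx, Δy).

(0.9, 0.3)

From the two frames, the orange cone sits at roughly (1.9, 6.1) before and (2.8, 6.4) after.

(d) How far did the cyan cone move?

1.9

From (6.1, 5.7) to (6.3, 3.8), the cyan cone covered √(0.2² + 1.9²) ≈ 1.9 units.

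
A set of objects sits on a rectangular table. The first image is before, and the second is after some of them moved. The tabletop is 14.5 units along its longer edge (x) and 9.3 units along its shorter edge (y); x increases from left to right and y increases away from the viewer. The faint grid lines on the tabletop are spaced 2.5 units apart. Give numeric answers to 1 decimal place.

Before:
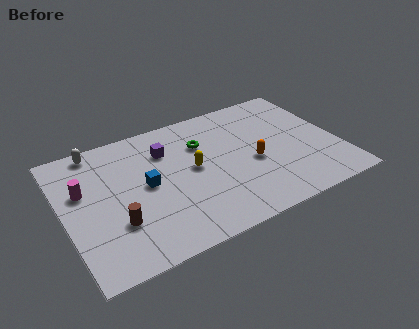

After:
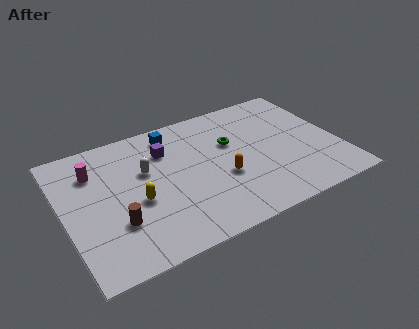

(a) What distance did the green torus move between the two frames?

1.6

The green torus moved from about (7.5, 6.5) to (9.0, 5.9), a distance of √(1.5² + 0.6²) ≈ 1.6.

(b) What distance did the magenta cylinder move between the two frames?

1.3

The magenta cylinder was near (1.1, 5.8) before and (1.8, 6.9) after, so it travelled √(0.7² + 1.1²) ≈ 1.3 units.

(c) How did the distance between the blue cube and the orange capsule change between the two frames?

-0.9

Before: roughly 5.7 units apart; after: 4.8. That's 0.9 units closer together.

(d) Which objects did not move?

the brown cylinder and the purple cube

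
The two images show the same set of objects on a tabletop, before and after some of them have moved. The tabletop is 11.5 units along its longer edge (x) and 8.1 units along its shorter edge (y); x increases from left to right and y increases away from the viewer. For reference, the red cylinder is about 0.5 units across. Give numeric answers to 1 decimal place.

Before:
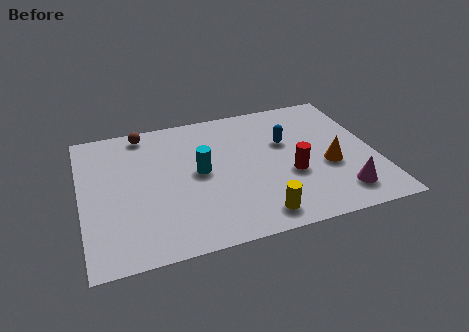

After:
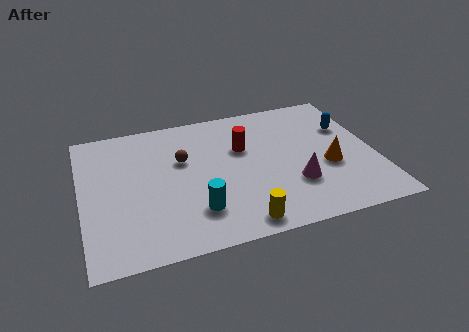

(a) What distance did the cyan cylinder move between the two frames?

2.2

The cyan cylinder was near (4.6, 4.2) before and (4.3, 2.0) after, so it travelled √(0.3² + 2.2²) ≈ 2.2 units.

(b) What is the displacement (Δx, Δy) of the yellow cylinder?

(-0.7, -0.2)

The yellow cylinder started near (6.6, 1.1) and ended near (5.9, 0.9).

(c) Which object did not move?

the orange cone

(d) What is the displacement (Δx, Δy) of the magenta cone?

(-1.7, 1.0)

From the two frames, the magenta cone sits at roughly (9.9, 1.5) before and (8.2, 2.5) after.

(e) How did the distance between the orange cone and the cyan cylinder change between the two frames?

+0.3

The distance was about 5.1 in the first image and 5.4 in the second, so they moved 0.3 units further apart.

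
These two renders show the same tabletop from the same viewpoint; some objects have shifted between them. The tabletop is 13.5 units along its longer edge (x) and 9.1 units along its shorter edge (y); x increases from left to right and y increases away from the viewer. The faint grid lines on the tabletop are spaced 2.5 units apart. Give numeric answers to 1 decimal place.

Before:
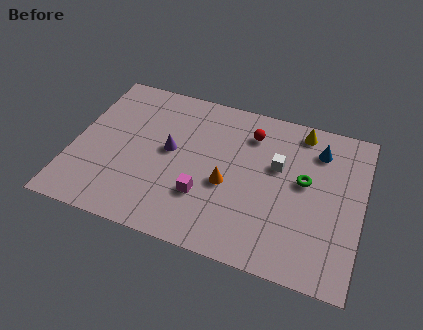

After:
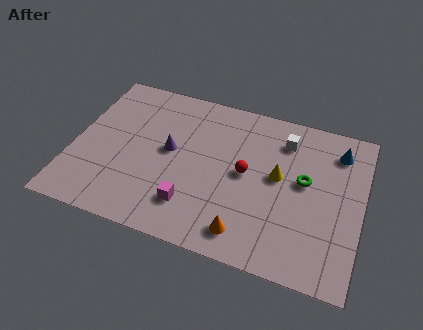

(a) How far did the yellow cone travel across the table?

3.1

The yellow cone moved from about (10.4, 8.0) to (9.6, 5.0), a distance of √(0.8² + 3.0²) ≈ 3.1.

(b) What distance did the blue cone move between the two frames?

0.9

The blue cone was near (11.3, 7.1) before and (12.2, 7.3) after, so it travelled √(0.9² + 0.2²) ≈ 0.9 units.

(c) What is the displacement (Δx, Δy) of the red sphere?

(0.0, -2.4)

The red sphere was at about (8.1, 7.1) and moved to about (8.1, 4.7).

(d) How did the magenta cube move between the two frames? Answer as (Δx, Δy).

(-0.5, -0.7)

From the two frames, the magenta cube sits at roughly (6.3, 2.8) before and (5.8, 2.1) after.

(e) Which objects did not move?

the purple cone and the green torus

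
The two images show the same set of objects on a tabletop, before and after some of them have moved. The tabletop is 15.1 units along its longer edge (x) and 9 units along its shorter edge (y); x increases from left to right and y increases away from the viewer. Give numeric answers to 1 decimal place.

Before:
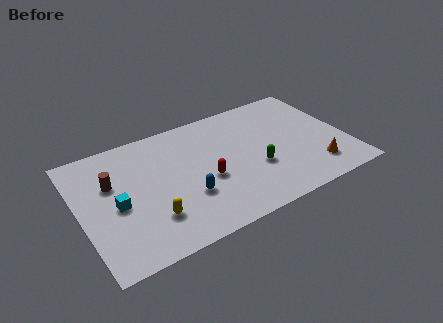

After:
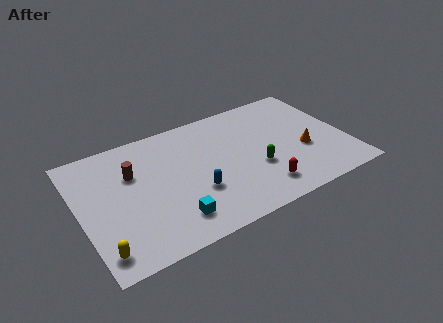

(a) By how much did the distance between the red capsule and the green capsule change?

-1.2

They were about 2.8 units apart before and 1.6 after — 1.2 units closer together.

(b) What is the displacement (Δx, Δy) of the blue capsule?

(0.5, 0.1)

From the two frames, the blue capsule sits at roughly (5.8, 3.0) before and (6.3, 3.1) after.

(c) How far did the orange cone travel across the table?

1.6

From (13.0, 1.9) to (12.6, 3.5), the orange cone covered √(0.4² + 1.6²) ≈ 1.6 units.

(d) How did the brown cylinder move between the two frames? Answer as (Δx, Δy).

(1.2, 0.2)

From the two frames, the brown cylinder sits at roughly (1.9, 5.8) before and (3.1, 6.0) after.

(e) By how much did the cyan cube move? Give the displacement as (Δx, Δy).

(2.8, -2.3)

The cyan cube was at about (2.0, 4.1) and moved to about (4.8, 1.8).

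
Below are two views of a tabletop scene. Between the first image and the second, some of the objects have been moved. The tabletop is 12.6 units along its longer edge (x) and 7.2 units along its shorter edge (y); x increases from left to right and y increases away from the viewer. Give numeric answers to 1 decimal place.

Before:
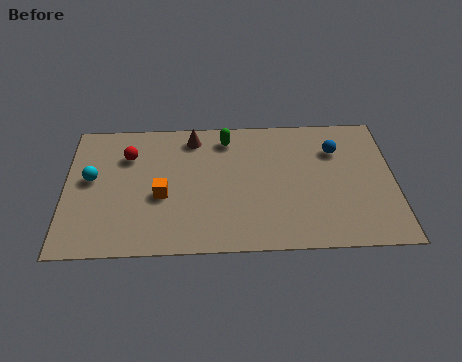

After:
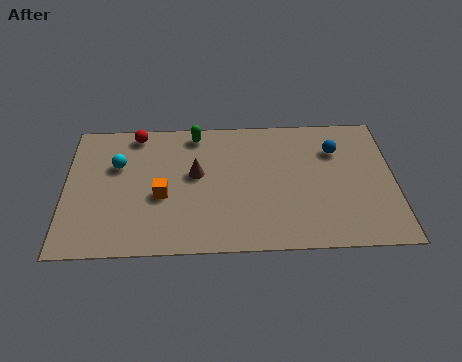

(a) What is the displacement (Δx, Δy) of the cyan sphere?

(1.0, 0.7)

The cyan sphere was at about (1.0, 4.0) and moved to about (2.0, 4.7).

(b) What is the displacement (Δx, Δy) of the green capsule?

(-1.2, 0.3)

The green capsule started near (6.2, 6.0) and ended near (5.0, 6.3).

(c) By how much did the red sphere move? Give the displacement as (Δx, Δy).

(0.3, 1.2)

From the two frames, the red sphere sits at roughly (2.4, 5.2) before and (2.7, 6.4) after.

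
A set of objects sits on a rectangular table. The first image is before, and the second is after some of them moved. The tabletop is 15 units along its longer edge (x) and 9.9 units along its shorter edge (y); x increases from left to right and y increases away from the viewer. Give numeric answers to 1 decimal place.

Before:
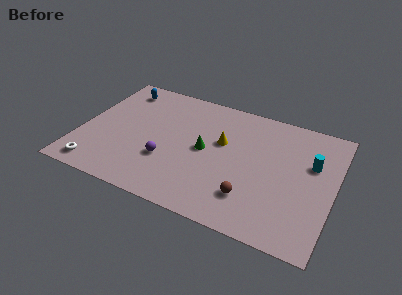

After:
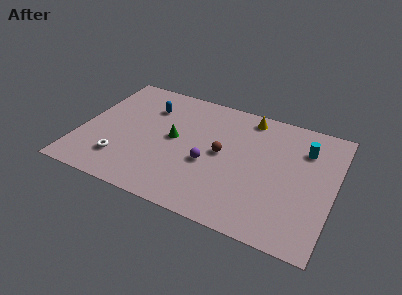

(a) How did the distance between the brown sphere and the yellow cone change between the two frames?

-0.4

They were about 4.2 units apart before and 3.8 after — 0.4 units closer together.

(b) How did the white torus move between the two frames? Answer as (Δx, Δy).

(1.3, 1.1)

The white torus was at about (1.4, 1.2) and moved to about (2.7, 2.3).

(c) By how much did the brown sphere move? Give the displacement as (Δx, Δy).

(-2.0, 2.7)

The brown sphere started near (10.4, 2.4) and ended near (8.4, 5.1).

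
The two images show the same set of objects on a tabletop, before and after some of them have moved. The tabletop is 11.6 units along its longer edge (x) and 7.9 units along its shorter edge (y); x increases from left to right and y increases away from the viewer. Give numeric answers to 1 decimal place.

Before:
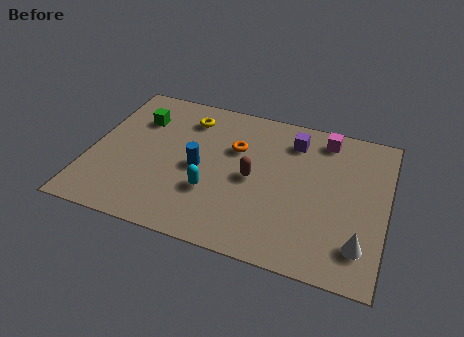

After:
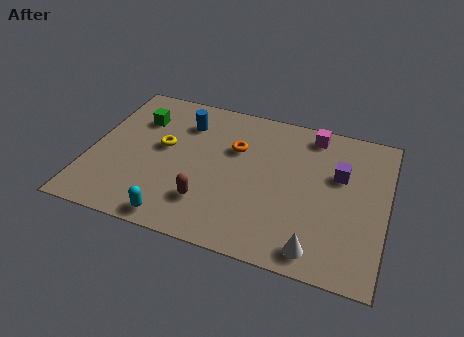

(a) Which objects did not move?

the green cube and the orange torus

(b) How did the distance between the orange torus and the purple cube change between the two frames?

+1.6

They were about 2.5 units apart before and 4.1 after — 1.6 units further apart.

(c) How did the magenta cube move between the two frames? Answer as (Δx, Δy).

(-0.5, 0.1)

From the two frames, the magenta cube sits at roughly (9.0, 6.8) before and (8.5, 6.9) after.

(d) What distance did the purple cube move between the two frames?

2.3

The purple cube was near (7.8, 6.3) before and (9.7, 5.0) after, so it travelled √(1.9² + 1.3²) ≈ 2.3 units.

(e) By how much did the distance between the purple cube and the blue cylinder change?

+1.9

Before: roughly 4.4 units apart; after: 6.3. That's 1.9 units further apart.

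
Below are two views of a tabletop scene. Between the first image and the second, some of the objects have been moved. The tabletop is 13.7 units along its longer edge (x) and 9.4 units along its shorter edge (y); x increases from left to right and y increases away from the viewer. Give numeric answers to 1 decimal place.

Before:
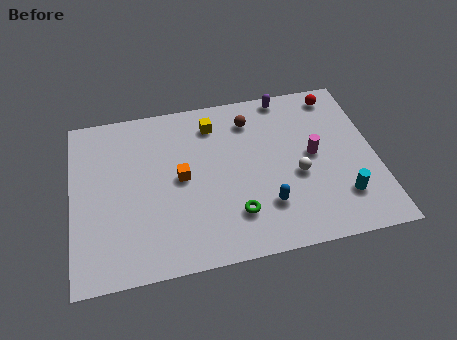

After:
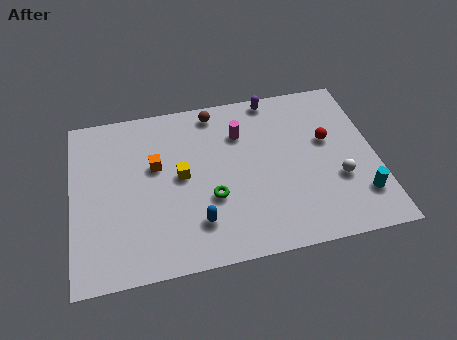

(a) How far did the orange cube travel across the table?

1.4

The orange cube moved from about (4.9, 4.8) to (3.8, 5.7), a distance of √(1.1² + 0.9²) ≈ 1.4.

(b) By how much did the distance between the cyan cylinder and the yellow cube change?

+0.7

The distance was about 7.6 in the first image and 8.3 in the second, so they moved 0.7 units further apart.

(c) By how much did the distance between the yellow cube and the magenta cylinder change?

-1.8

Before: roughly 5.2 units apart; after: 3.4. That's 1.8 units closer together.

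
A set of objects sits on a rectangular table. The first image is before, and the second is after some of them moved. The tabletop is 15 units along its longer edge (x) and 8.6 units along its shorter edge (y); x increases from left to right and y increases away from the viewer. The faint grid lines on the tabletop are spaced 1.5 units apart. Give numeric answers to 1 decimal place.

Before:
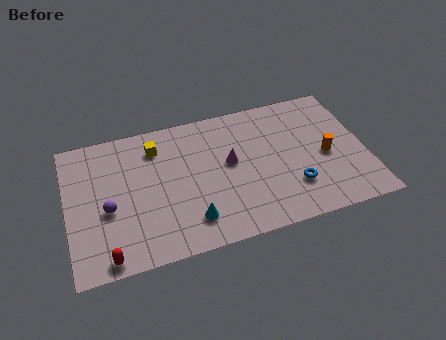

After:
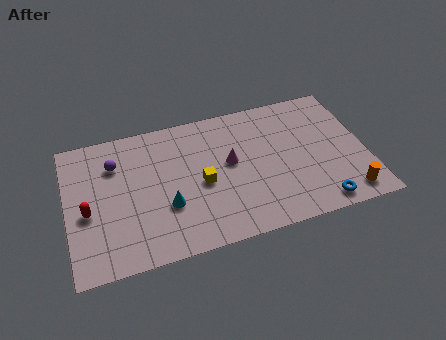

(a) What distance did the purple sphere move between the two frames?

2.7

The purple sphere moved from about (2.0, 3.6) to (2.5, 6.3), a distance of √(0.5² + 2.7²) ≈ 2.7.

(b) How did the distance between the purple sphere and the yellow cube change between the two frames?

+0.7

Before: roughly 4.1 units apart; after: 4.8. That's 0.7 units further apart.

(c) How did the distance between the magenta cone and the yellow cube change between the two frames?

-2.4

Before: roughly 4.1 units apart; after: 1.7. That's 2.4 units closer together.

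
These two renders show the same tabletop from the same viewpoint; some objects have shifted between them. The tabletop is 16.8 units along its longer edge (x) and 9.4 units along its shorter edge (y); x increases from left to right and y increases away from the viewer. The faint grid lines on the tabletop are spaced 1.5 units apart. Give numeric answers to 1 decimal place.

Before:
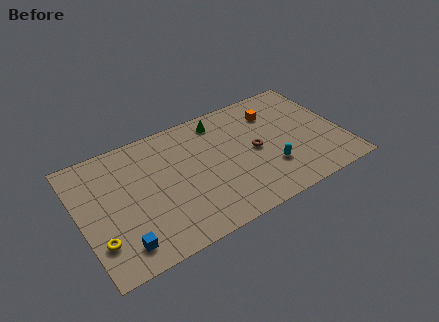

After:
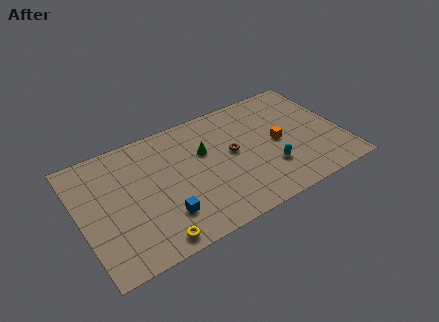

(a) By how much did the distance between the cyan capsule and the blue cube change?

-2.9

They were about 9.8 units apart before and 6.9 after — 2.9 units closer together.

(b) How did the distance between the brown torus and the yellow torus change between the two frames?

-3.5

The distance was about 10.5 in the first image and 7.0 in the second, so they moved 3.5 units closer together.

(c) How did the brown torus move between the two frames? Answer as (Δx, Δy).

(-1.4, 0.5)

The brown torus was at about (11.2, 4.6) and moved to about (9.8, 5.1).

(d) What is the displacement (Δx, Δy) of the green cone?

(-1.3, -2.0)

The green cone started near (9.4, 8.0) and ended near (8.1, 6.0).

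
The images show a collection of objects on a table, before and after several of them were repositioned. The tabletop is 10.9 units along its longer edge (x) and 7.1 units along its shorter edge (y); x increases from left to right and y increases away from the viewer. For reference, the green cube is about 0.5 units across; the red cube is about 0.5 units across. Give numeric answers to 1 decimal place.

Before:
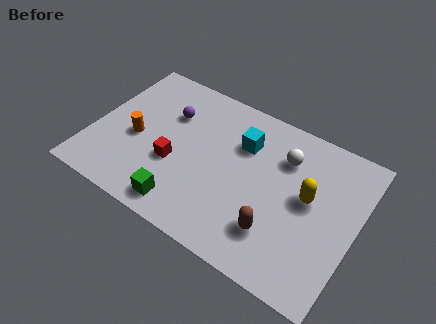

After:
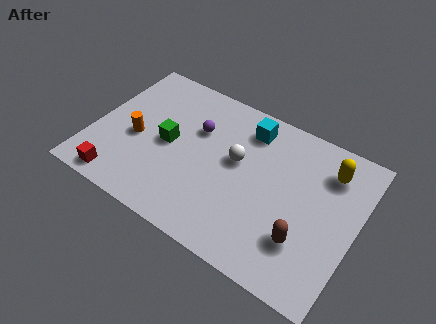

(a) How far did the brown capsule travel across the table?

1.1

From (7.9, 1.8) to (9.0, 2.0), the brown capsule covered √(1.1² + 0.2²) ≈ 1.1 units.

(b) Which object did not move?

the orange cylinder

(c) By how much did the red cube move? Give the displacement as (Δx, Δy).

(-2.0, -1.9)

From the two frames, the red cube sits at roughly (3.5, 2.7) before and (1.5, 0.8) after.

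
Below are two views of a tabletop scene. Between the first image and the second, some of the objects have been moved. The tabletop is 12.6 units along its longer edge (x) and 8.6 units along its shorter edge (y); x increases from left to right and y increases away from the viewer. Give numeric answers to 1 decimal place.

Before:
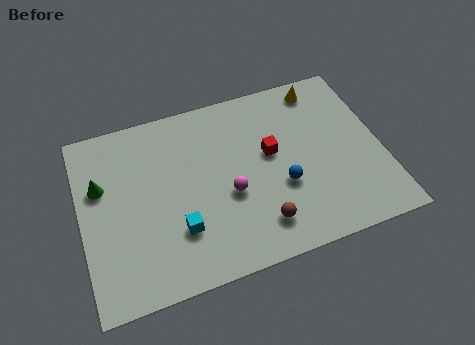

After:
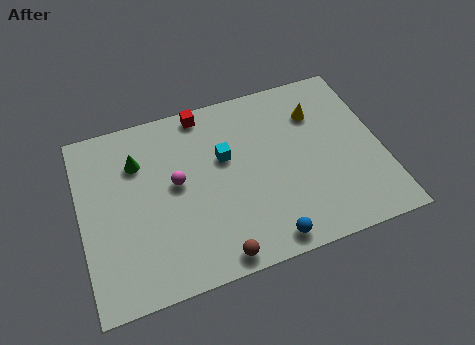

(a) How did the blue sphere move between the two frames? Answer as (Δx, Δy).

(-0.9, -2.3)

The blue sphere was at about (8.3, 3.2) and moved to about (7.4, 0.9).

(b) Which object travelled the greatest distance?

the red cube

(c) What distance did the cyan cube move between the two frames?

3.6

The cyan cube was near (3.9, 2.5) before and (6.1, 5.3) after, so it travelled √(2.2² + 2.8²) ≈ 3.6 units.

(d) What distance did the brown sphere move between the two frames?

2.1

The brown sphere moved from about (7.2, 1.7) to (5.3, 0.8), a distance of √(1.9² + 0.9²) ≈ 2.1.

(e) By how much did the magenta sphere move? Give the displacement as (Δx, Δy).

(-2.1, 1.2)

The magenta sphere started near (6.1, 3.5) and ended near (4.0, 4.7).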